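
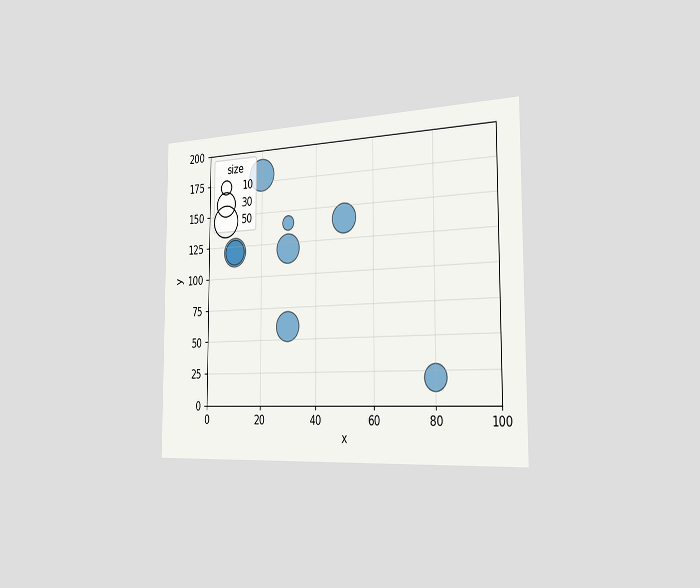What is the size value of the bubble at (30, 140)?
10

The chart is viewed slightly from the right. Matching the bubble at (30, 140) against the size legend gives 10.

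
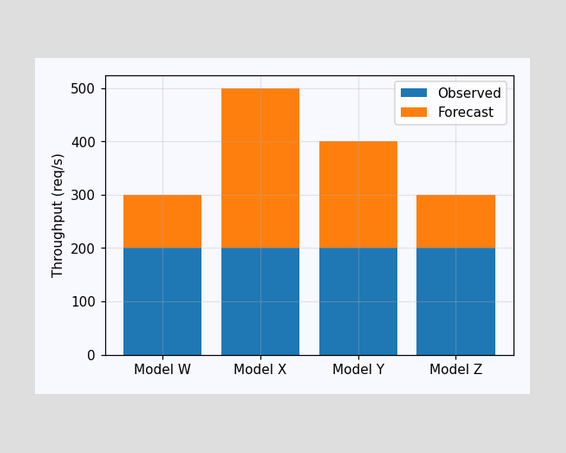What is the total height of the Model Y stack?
400req/s

The Model Y stack's top reaches 400req/s on the y-axis.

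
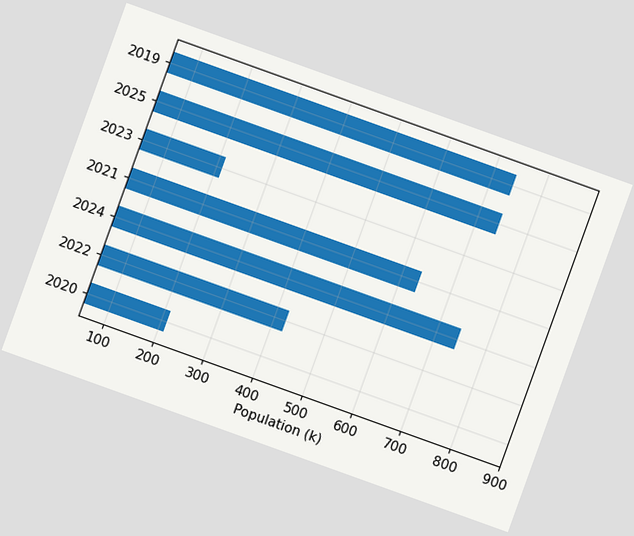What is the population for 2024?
742k

The chart is tilted about 20° clockwise. Reading along the chart's x-axis, the 2024 bar reaches 742k.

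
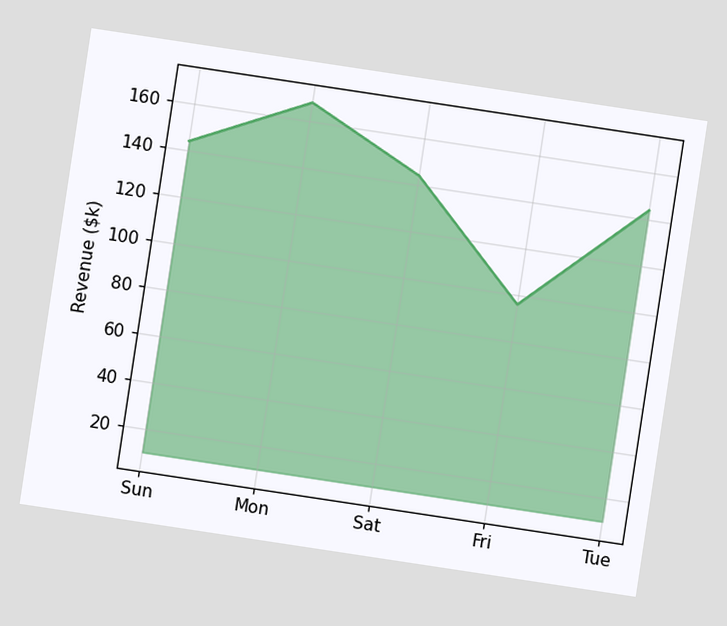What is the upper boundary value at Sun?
The chart is tilted about 9° clockwise. At Sun the upper boundary is at $144k.

$144k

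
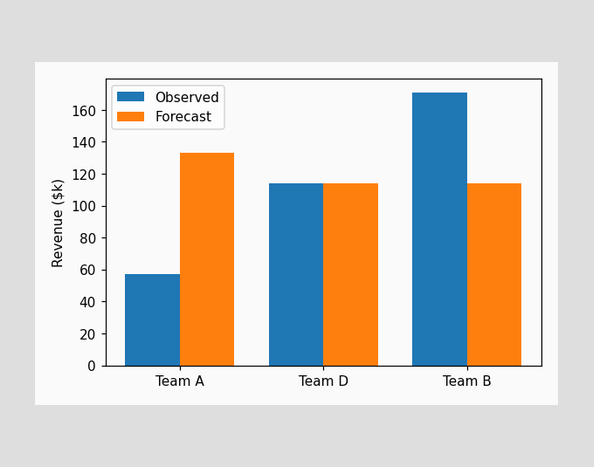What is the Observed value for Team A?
$57k

The Observed bar at Team A reaches $57k on the y-axis.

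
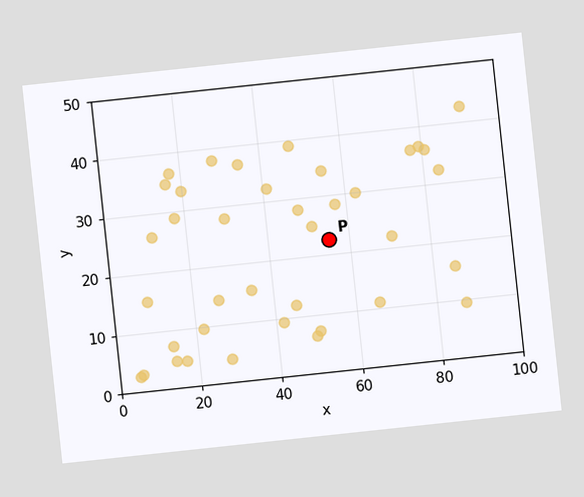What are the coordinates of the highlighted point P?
(55, 22.5)

The chart is tilted about 6° counter-clockwise. Following the gridlines from P to each axis, P sits at (55, 22.5).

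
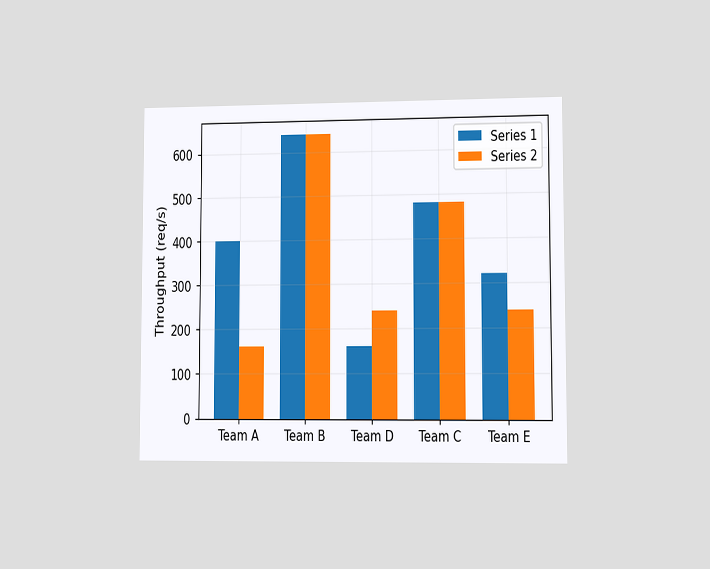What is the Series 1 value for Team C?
480req/s

The chart is viewed at a slight angle. The Series 1 bar at Team C reaches 480req/s on the y-axis.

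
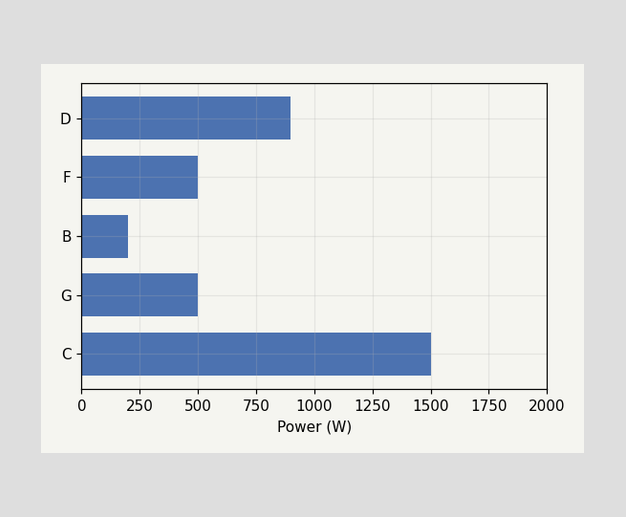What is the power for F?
500W

Reading along the chart's x-axis, the F bar reaches 500W.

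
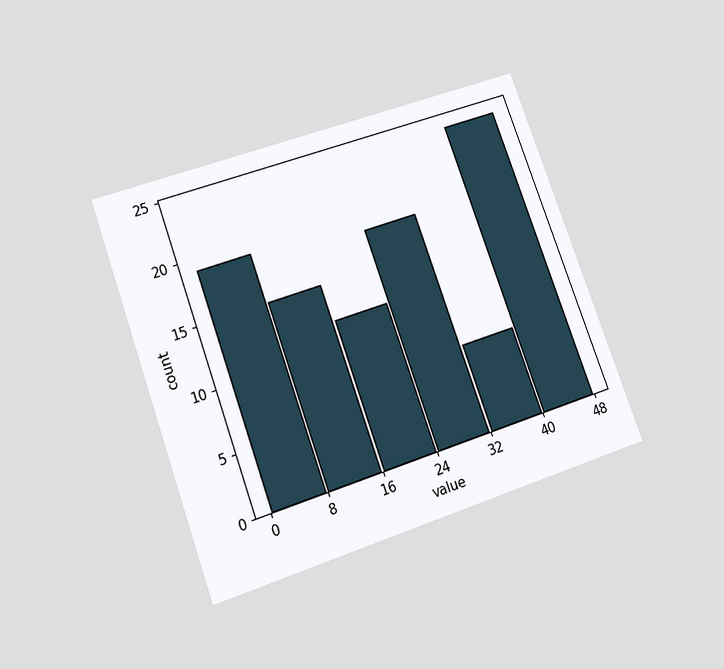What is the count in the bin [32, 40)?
7

The chart is tilted about 20° counter-clockwise and viewed slightly from below. The [32, 40) bin has height 7.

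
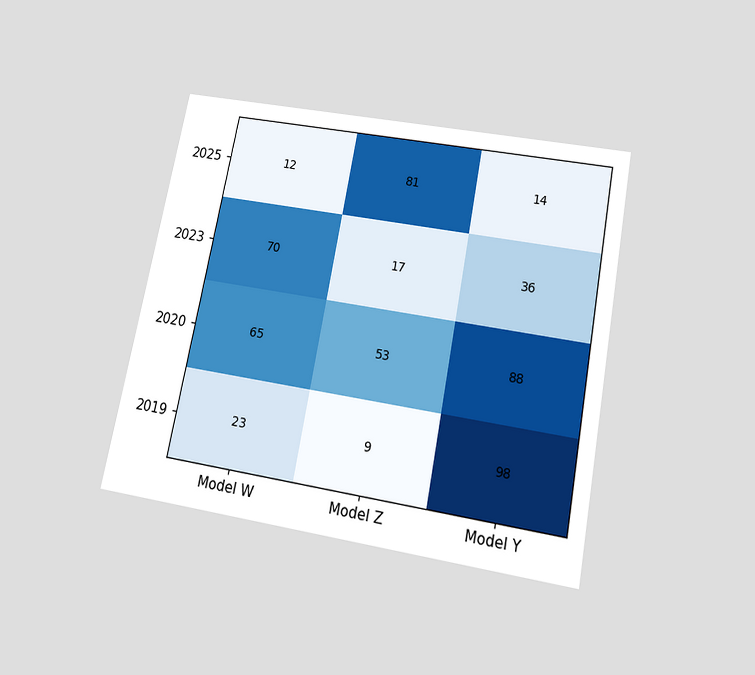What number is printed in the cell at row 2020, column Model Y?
The chart is tilted about 11° clockwise and viewed slightly from below. The (2020, Model Y) cell reads 88.

88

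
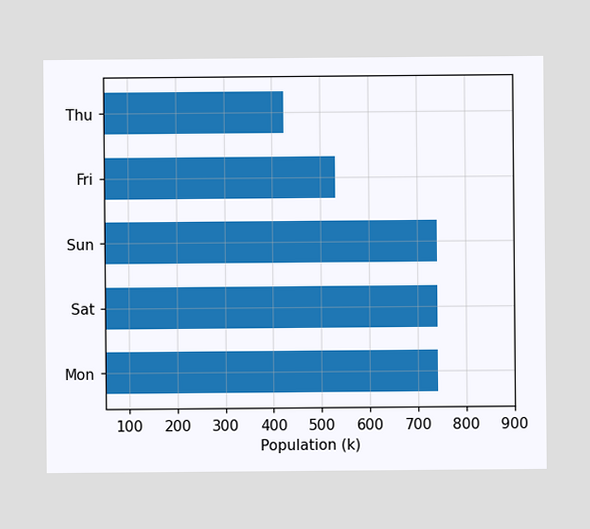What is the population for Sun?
Reading along the chart's x-axis, the Sun bar reaches 742k.

742k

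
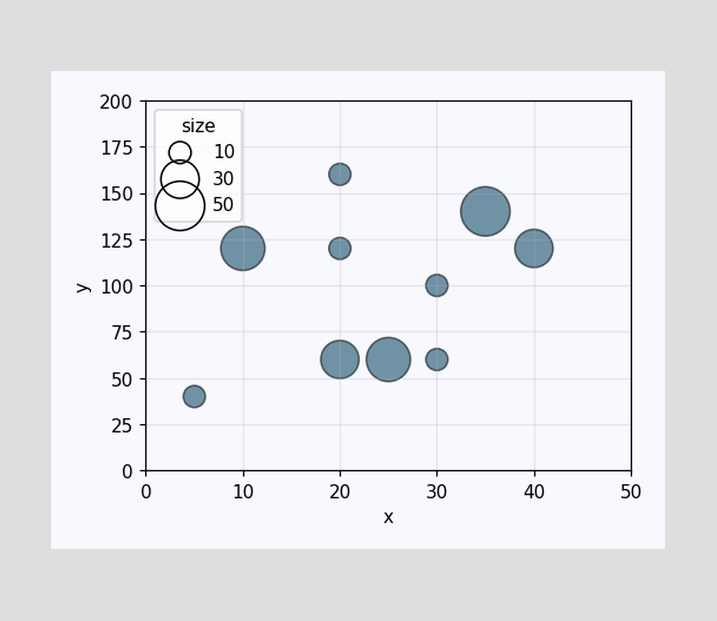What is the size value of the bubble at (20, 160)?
10

Matching the bubble at (20, 160) against the size legend gives 10.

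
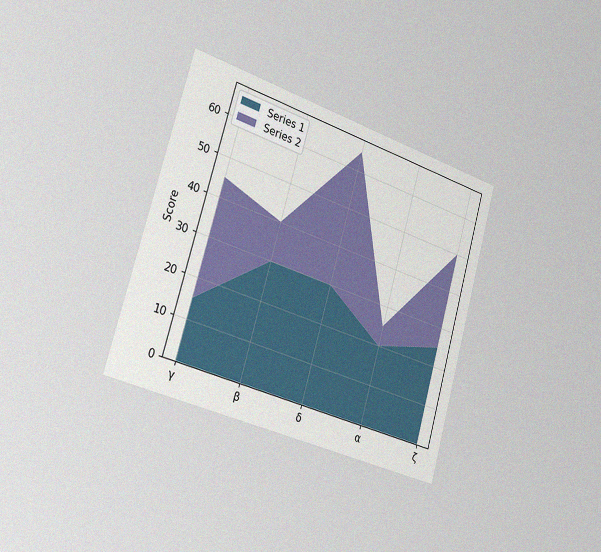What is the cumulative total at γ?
45

The chart is tilted about 16° clockwise and viewed slightly from the left, with some photo noise. The stacked total at γ reaches 45.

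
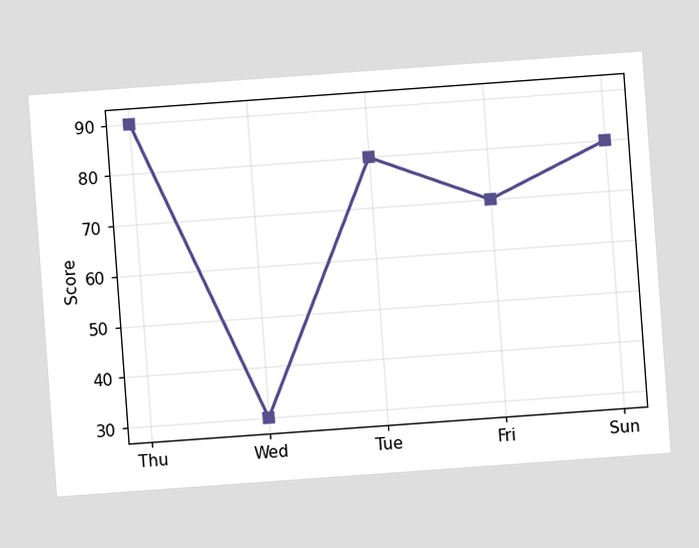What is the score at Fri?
The chart is tilted about 4° counter-clockwise. At Fri, the line is at 70.

70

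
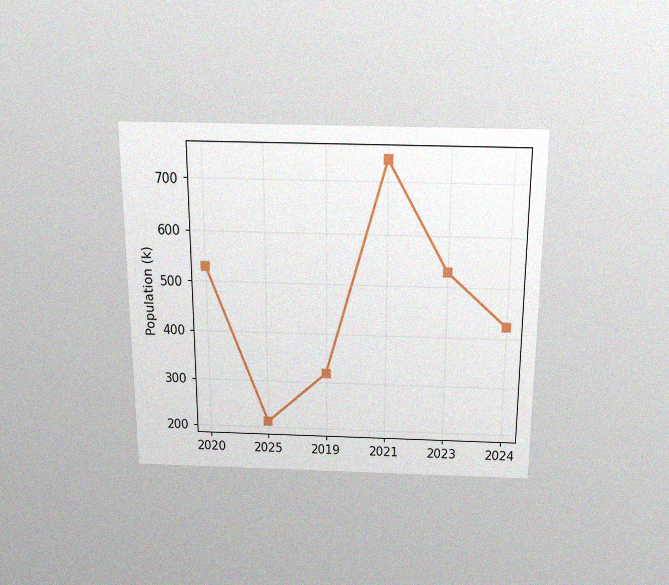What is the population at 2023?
The chart is viewed slightly from above, with some photo noise. At 2023, the line is at 530k.

530k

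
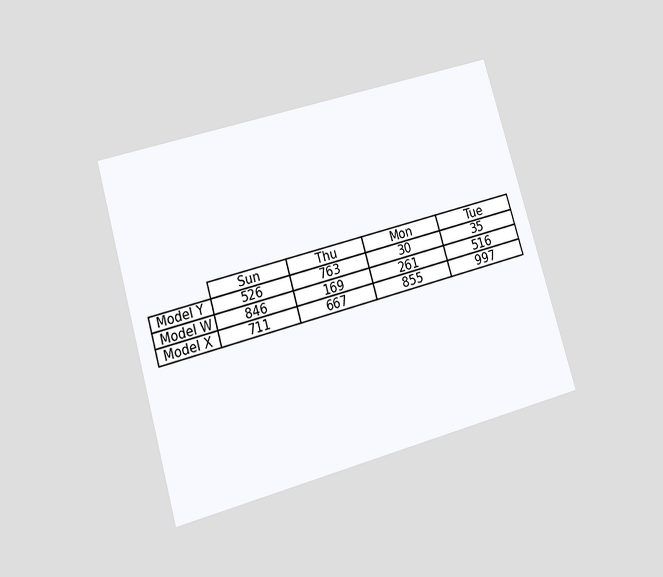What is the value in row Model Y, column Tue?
35

The chart is tilted about 16° counter-clockwise and viewed at a slight angle. The (Model Y, Tue) cell reads 35.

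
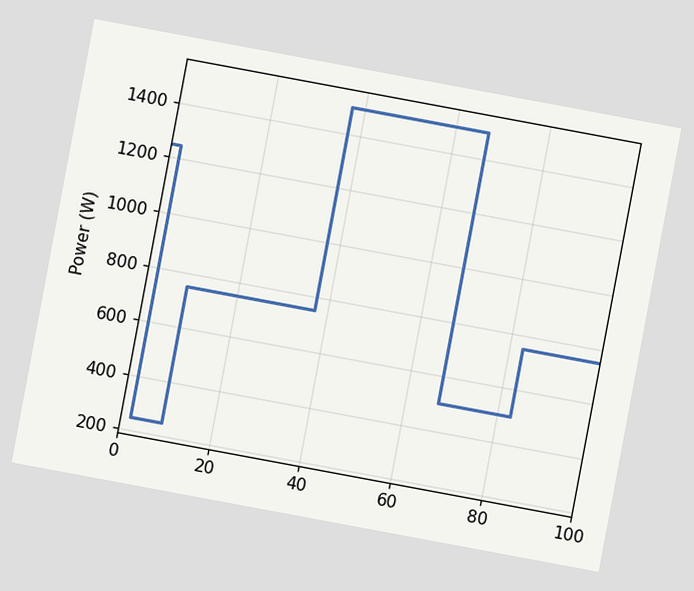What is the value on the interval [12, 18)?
The chart is tilted about 11° clockwise. On [12, 18) the step sits at 750W.

750W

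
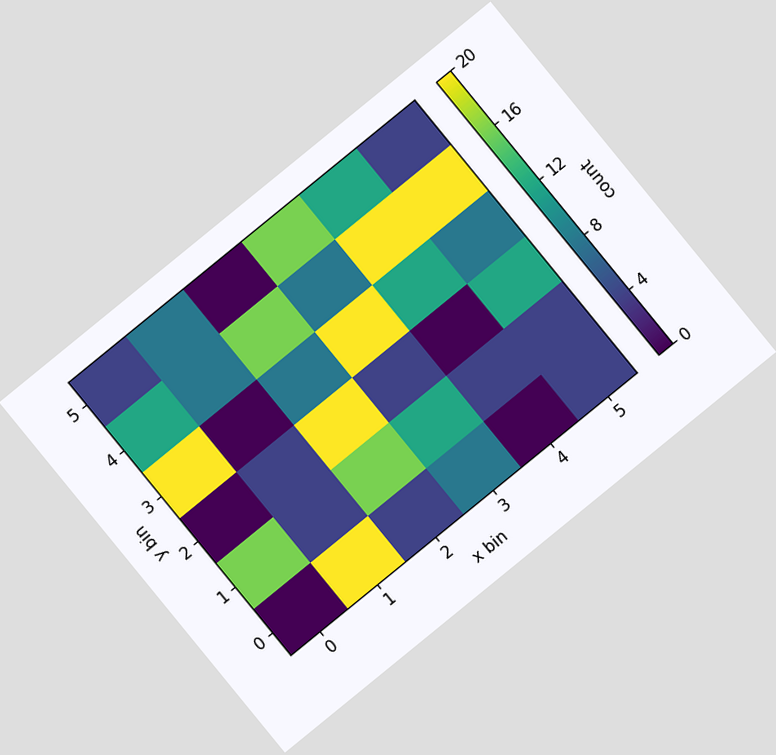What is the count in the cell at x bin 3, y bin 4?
8

The chart is tilted about 39° counter-clockwise. Matching the cell (3, 4) against the colorbar gives 8.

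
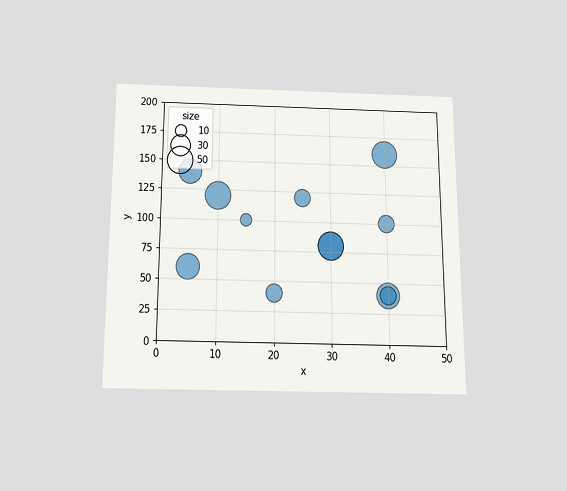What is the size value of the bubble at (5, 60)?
The chart is viewed slightly from below. Matching the bubble at (5, 60) against the size legend gives 40.

40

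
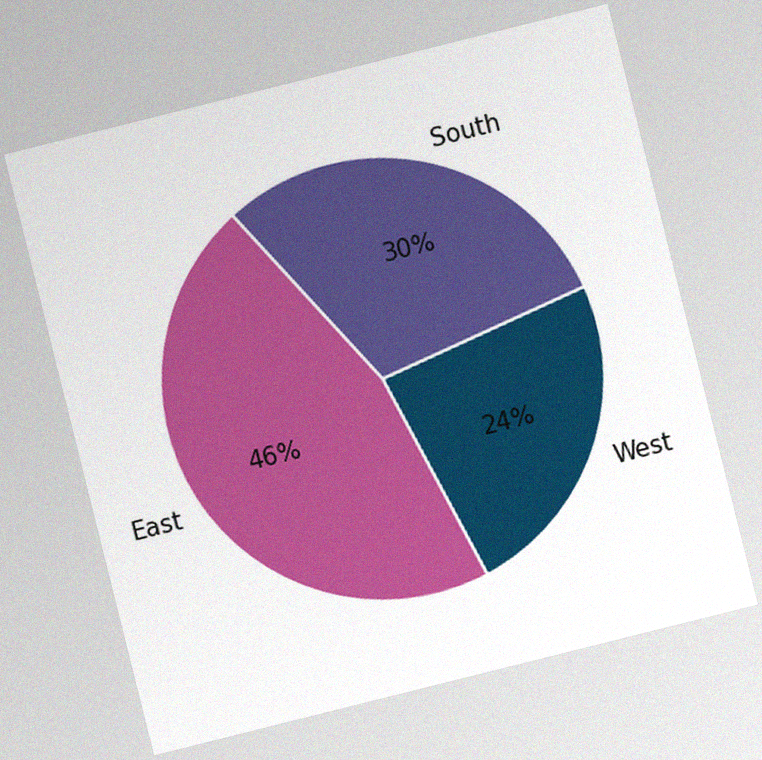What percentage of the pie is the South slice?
The chart is tilted about 14° counter-clockwise, with some photo noise. The South slice takes up 30% of the pie.

30%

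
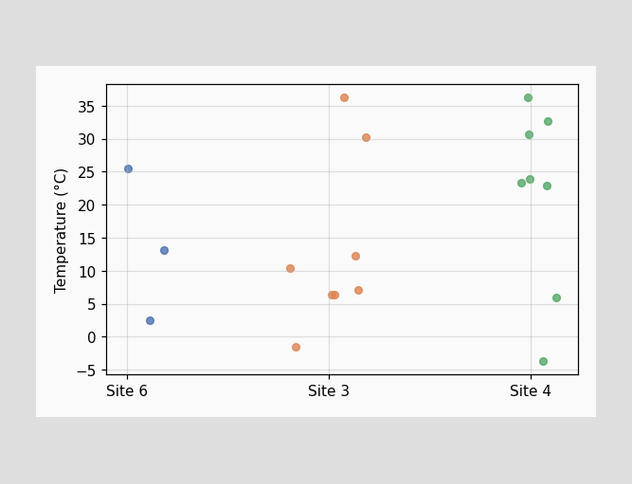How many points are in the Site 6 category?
3

Counting the markers in the Site 6 column gives 3.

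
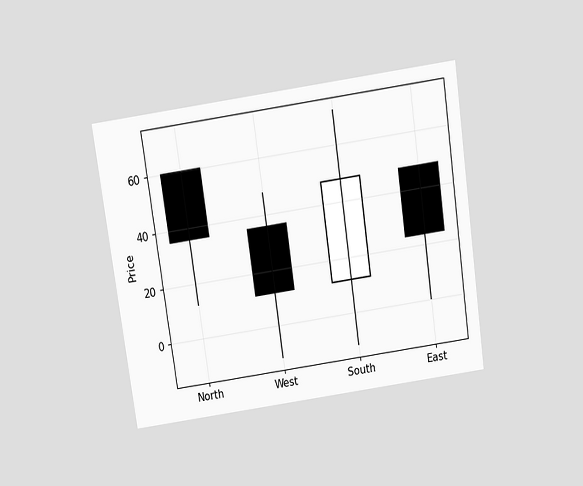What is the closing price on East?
The chart is tilted about 8° counter-clockwise and viewed slightly from above. The East candle closes at 24.

24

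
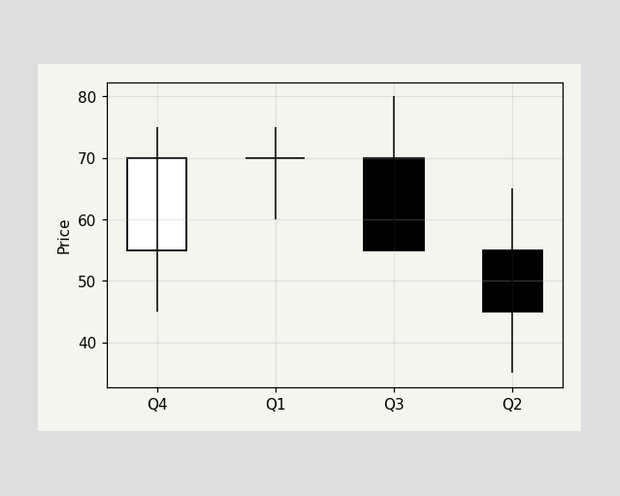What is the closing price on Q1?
70

The Q1 candle closes at 70.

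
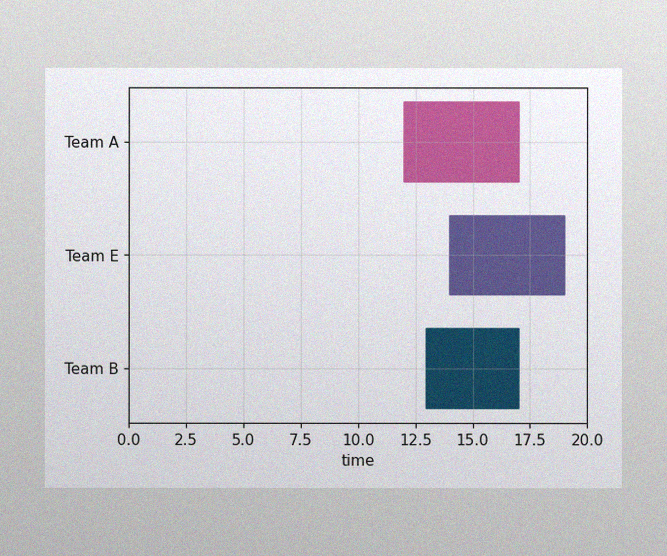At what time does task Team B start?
13

The image has some photo noise and uneven lighting. The Team B bar begins at t=13.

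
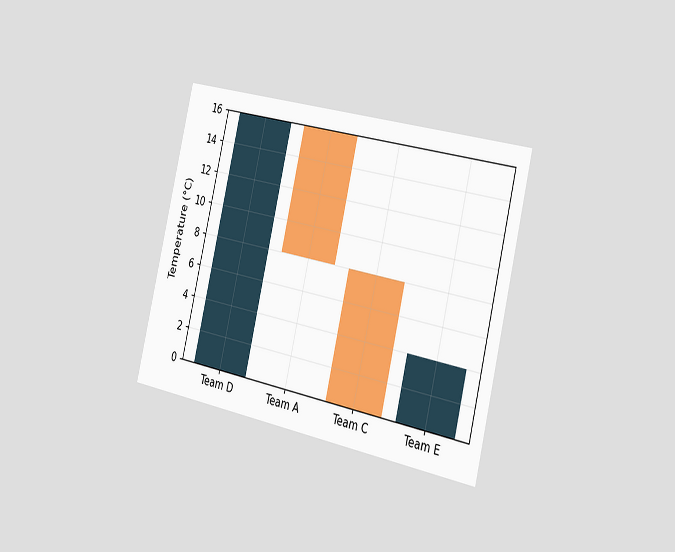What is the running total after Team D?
16°C

The chart is tilted about 13° clockwise and viewed slightly from the right. After Team D the running total reaches 16°C.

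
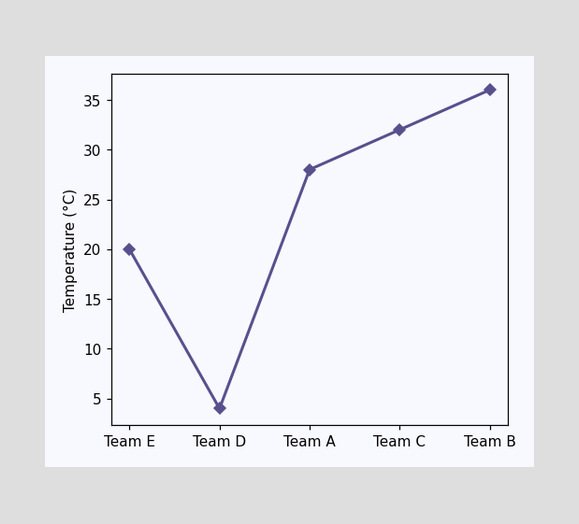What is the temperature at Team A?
28°C

At Team A, the line is at 28°C.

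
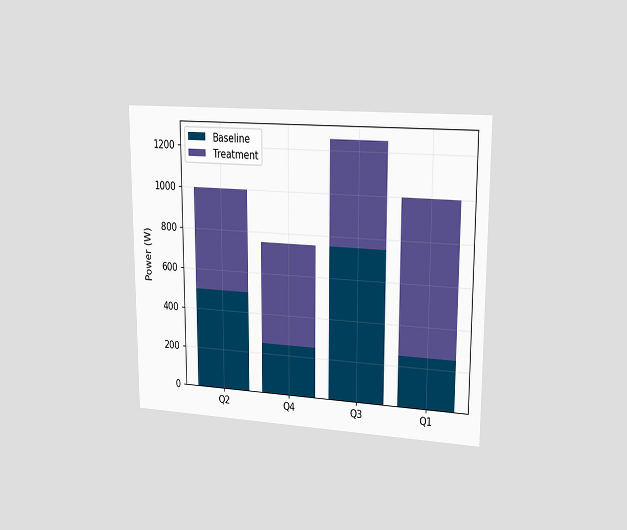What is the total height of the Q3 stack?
1250W

The chart is viewed slightly from the right. The Q3 stack's top reaches 1250W on the y-axis.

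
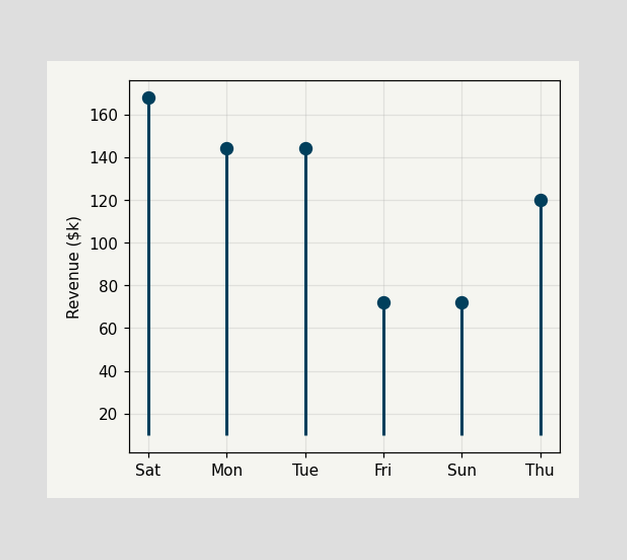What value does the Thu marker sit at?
$120k

The Thu marker sits at $120k.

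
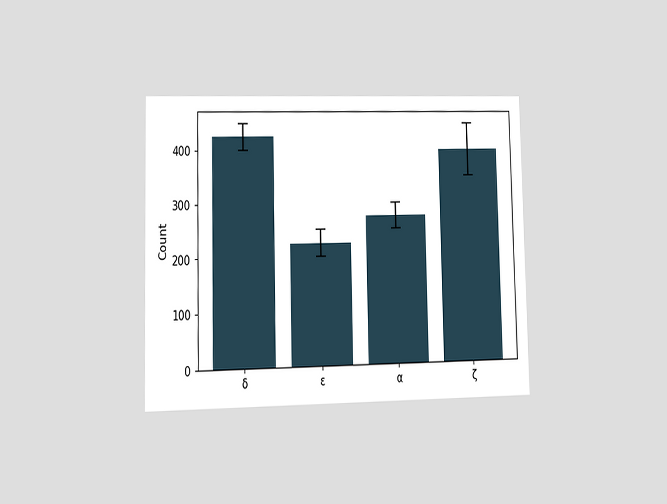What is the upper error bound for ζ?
450

The chart is viewed at a slight angle. The ζ bar's upper whisker reaches 450.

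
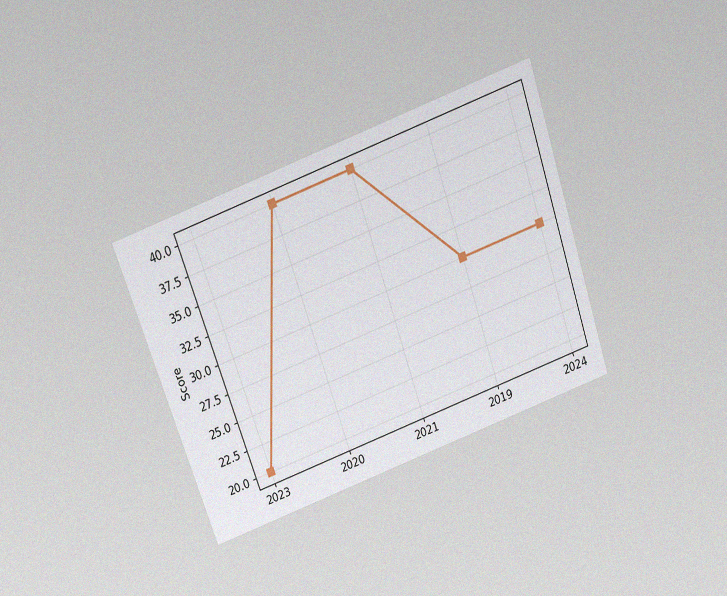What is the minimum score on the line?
20

The chart is tilted about 20° counter-clockwise and viewed slightly from above, with some photo noise. The lowest point is at 2023, and reading across to the y-axis gives 20.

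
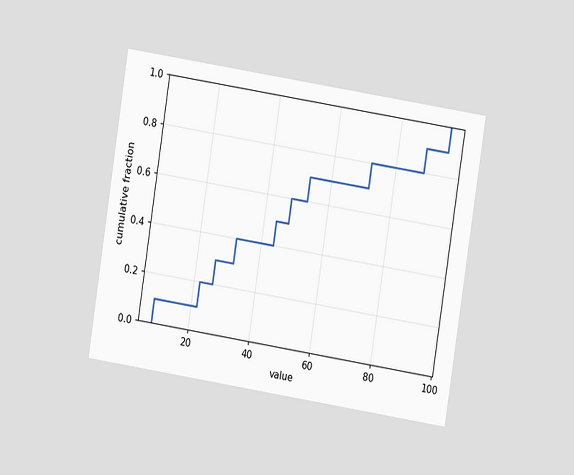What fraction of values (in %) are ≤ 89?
The chart is tilted about 9° clockwise and viewed at a slight angle. At x=89 the ECDF step is at 90%.

90%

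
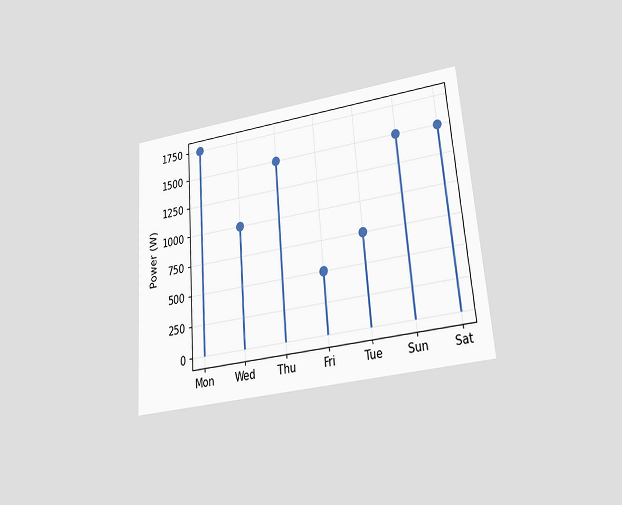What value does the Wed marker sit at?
1000W

The chart is tilted about 4° counter-clockwise and viewed slightly from below. The Wed marker sits at 1000W.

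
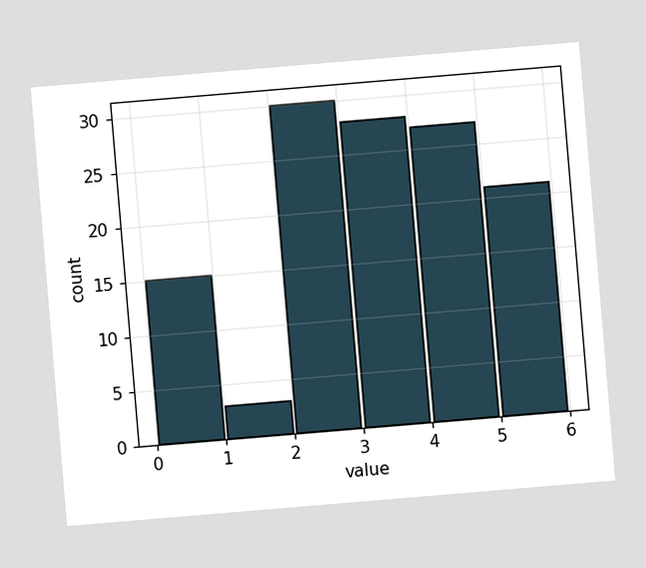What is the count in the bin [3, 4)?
28

The chart is tilted about 5° counter-clockwise. The [3, 4) bin has height 28.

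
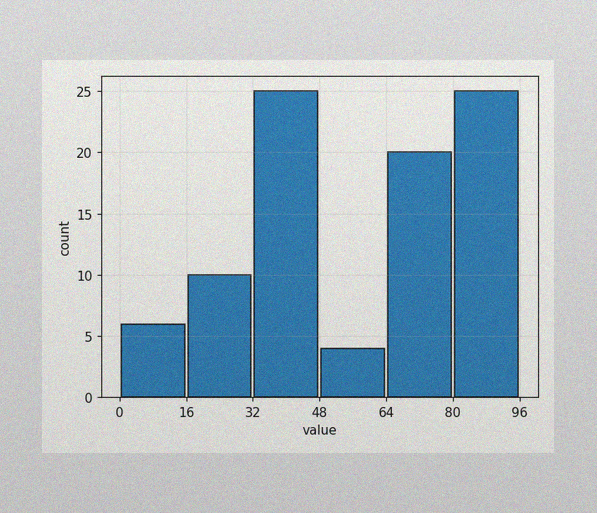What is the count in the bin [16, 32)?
10

The image has some photo noise and uneven lighting. The [16, 32) bin has height 10.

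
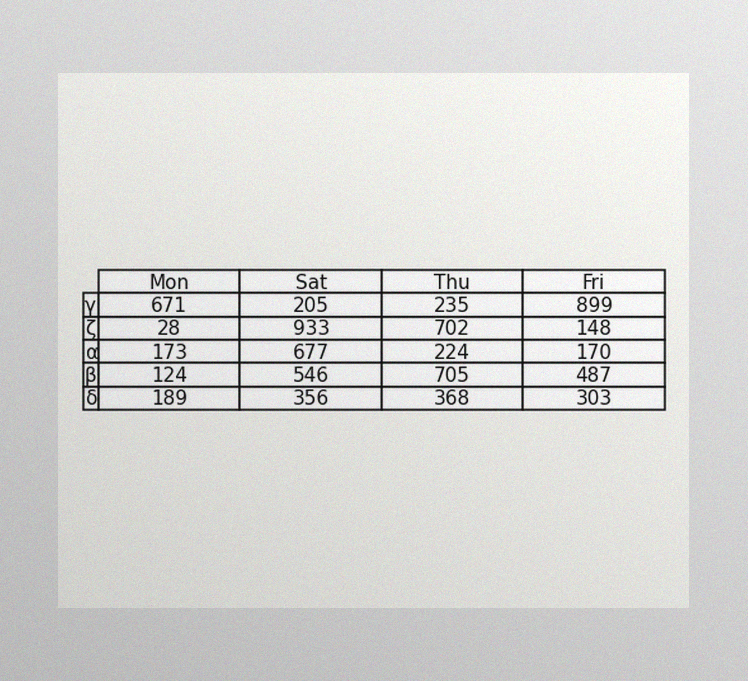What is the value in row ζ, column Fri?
The image has some photo noise and uneven lighting. The (ζ, Fri) cell reads 148.

148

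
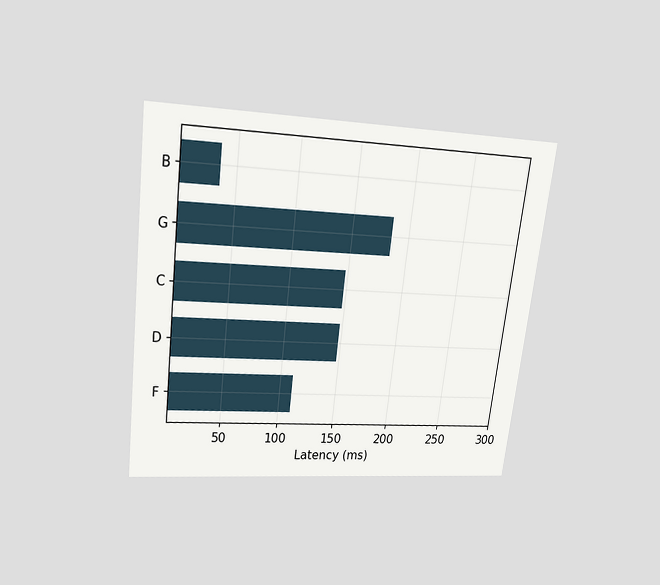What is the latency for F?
The chart is tilted about 7° clockwise and viewed slightly from above. Reading along the chart's x-axis, the F bar reaches 111ms.

111ms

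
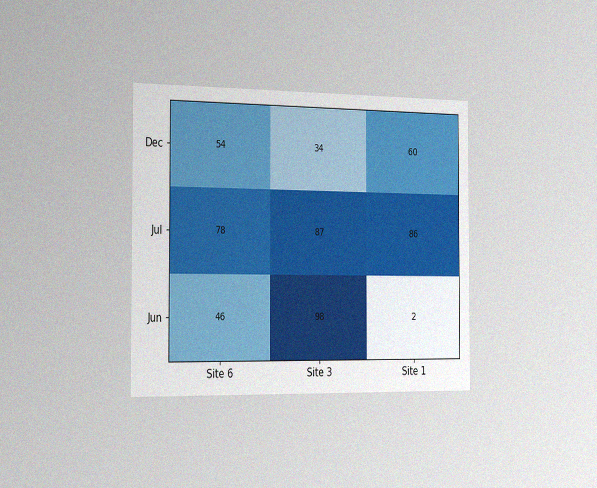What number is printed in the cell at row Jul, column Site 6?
78

The chart is viewed slightly from the left, with some photo noise. The (Jul, Site 6) cell reads 78.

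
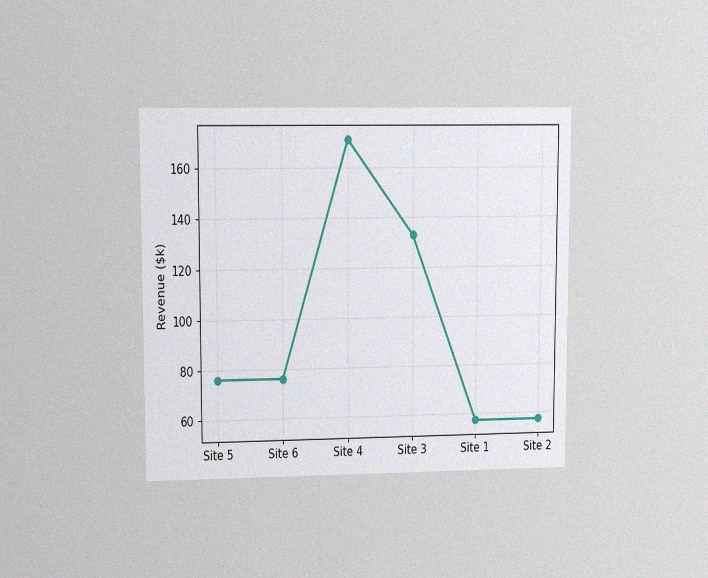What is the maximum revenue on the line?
$171k

The chart is viewed at a slight angle, with some photo noise. The highest point is at Site 4, and reading across to the y-axis gives $171k.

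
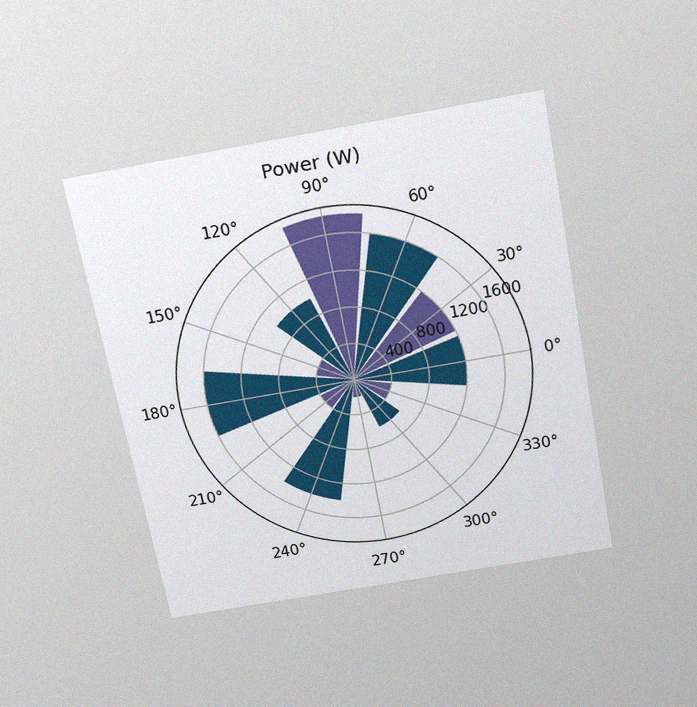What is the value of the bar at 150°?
The chart is tilted about 11° counter-clockwise and viewed slightly from above, with some photo noise. The bar at 150° reaches 400W on the radial axis.

400W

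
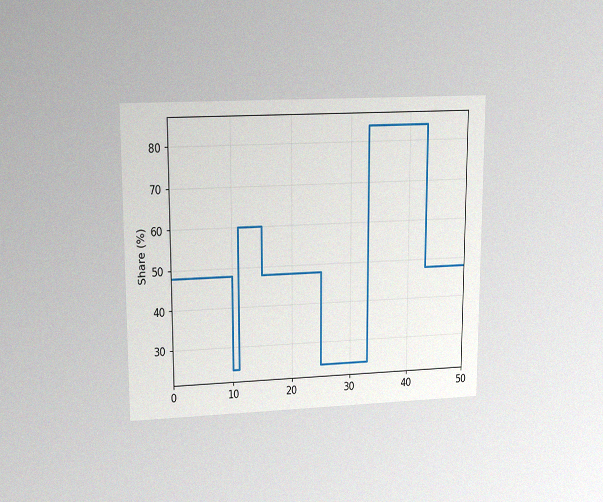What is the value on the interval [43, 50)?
48%

The chart is viewed at a slight angle, with some photo noise. On [43, 50) the step sits at 48%.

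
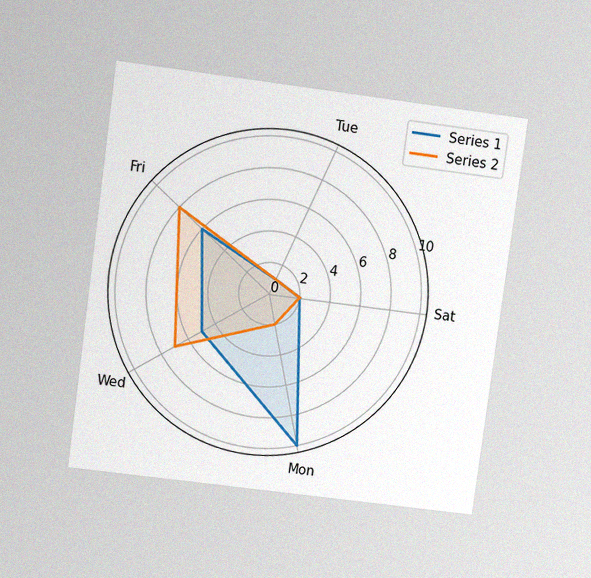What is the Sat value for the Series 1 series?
The chart is tilted about 8° clockwise and viewed at a slight angle, with some photo noise. On the Sat axis, Series 1 reaches 2.

2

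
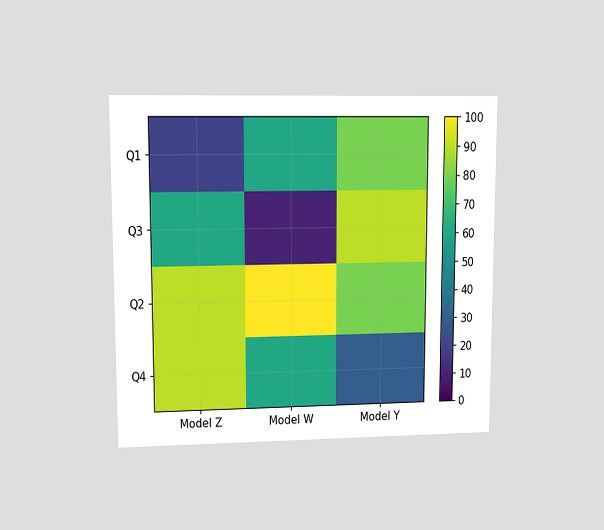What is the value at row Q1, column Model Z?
The chart is viewed at a slight angle. Matching cell (Q1, Model Z) against the colorbar gives 20.

20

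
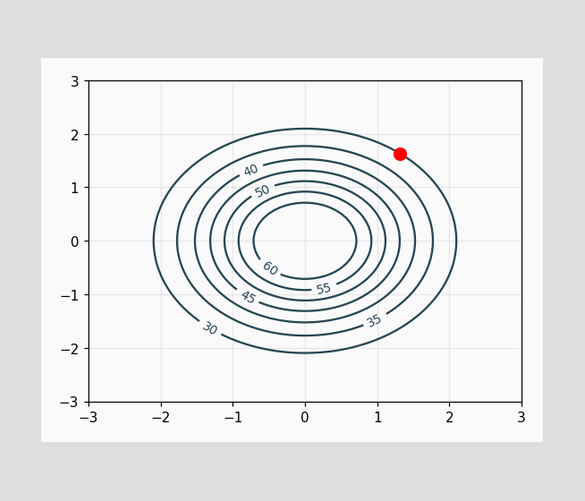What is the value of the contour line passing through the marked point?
30

The marked point sits on the contour labelled 30.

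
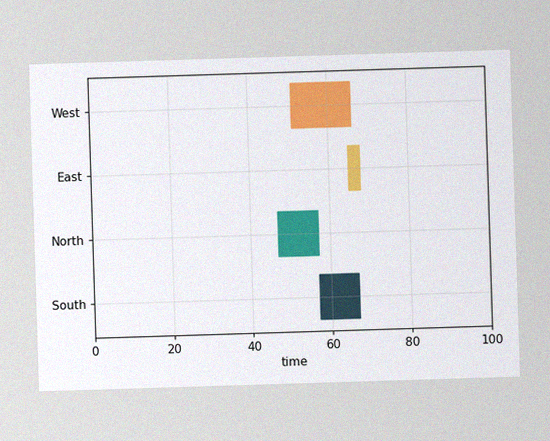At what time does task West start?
The image has some photo noise and uneven lighting. The West bar begins at t=51.

51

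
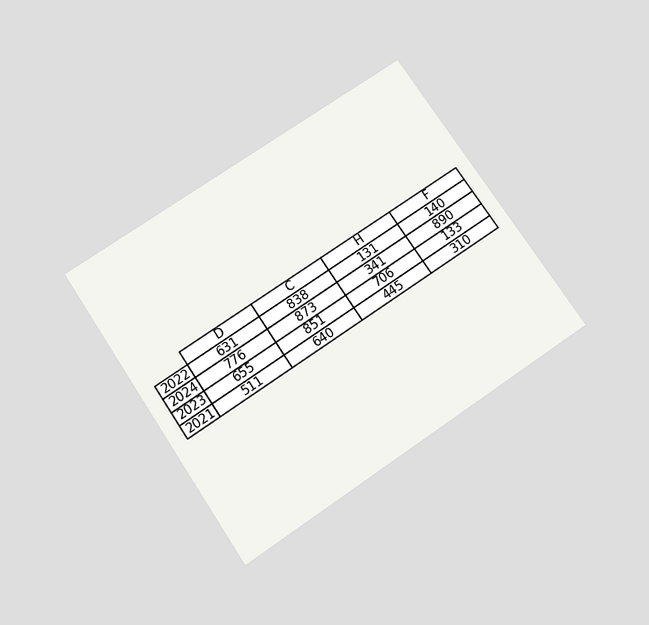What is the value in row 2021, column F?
The chart is tilted about 34° counter-clockwise and viewed slightly from below. The (2021, F) cell reads 310.

310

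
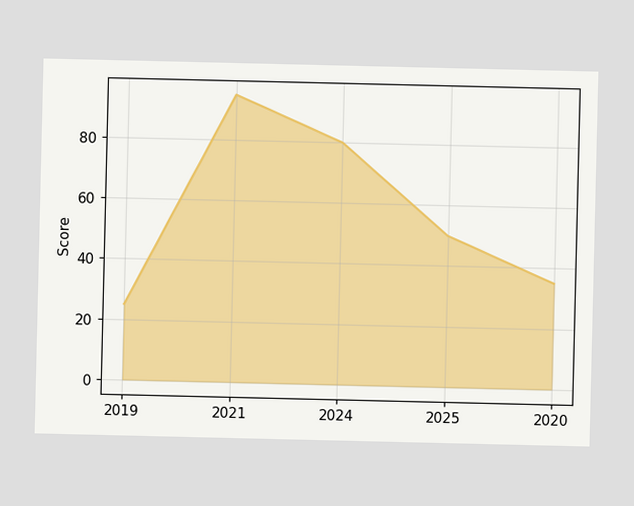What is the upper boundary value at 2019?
25

At 2019 the upper boundary is at 25.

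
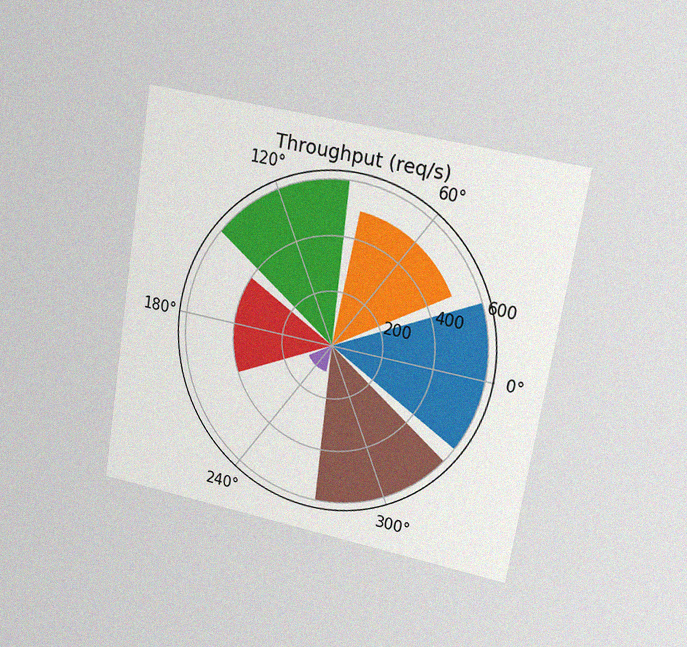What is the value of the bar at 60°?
The chart is tilted about 10° clockwise and viewed at a slight angle, with some photo noise. The bar at 60° reaches 500req/s on the radial axis.

500req/s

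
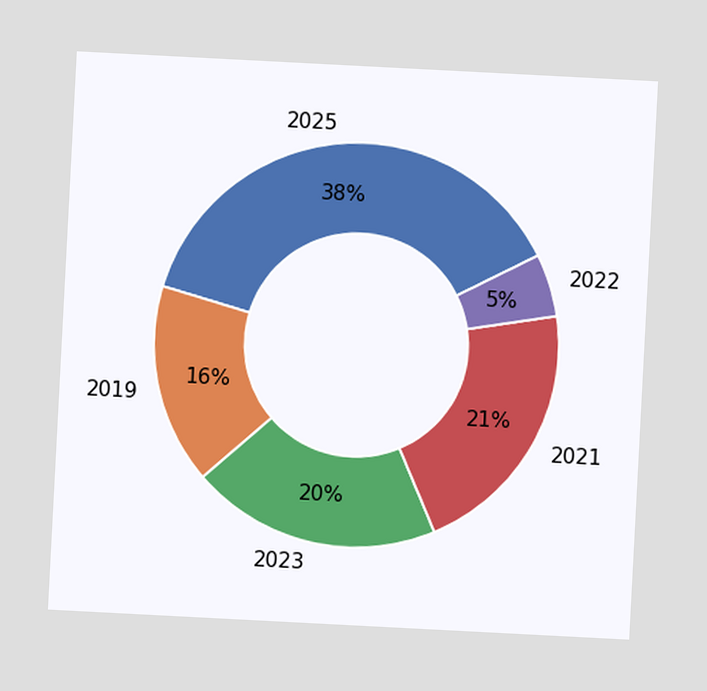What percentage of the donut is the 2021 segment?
21%

The chart is tilted about 3° clockwise. The 2021 segment takes up 21% of the ring.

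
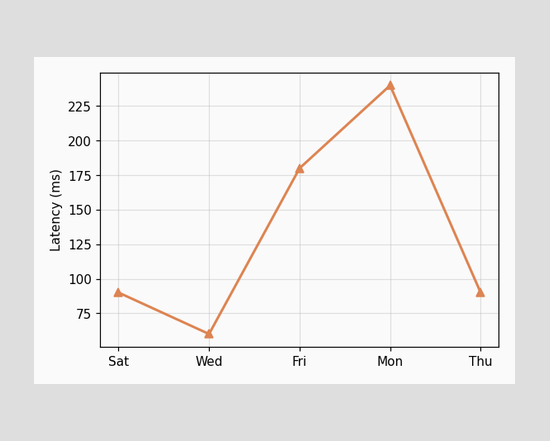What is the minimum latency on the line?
The lowest point is at Wed, and reading across to the y-axis gives 60ms.

60ms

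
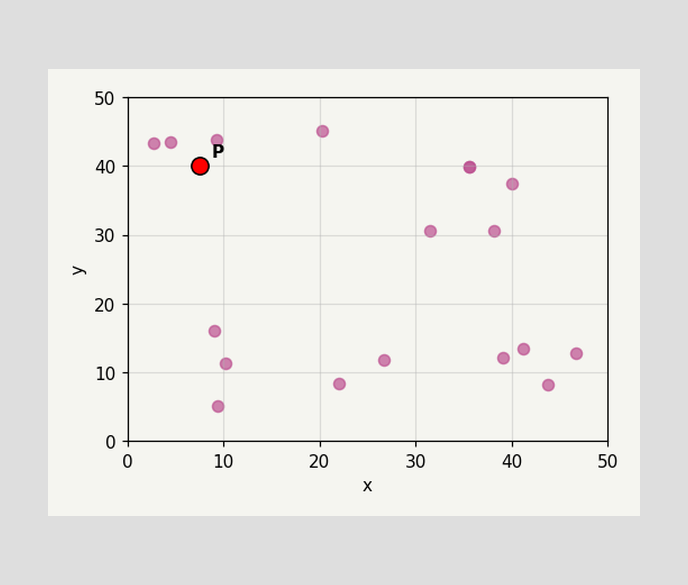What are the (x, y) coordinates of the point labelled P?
Following the gridlines from P to each axis, P sits at (7.5, 40).

(7.5, 40)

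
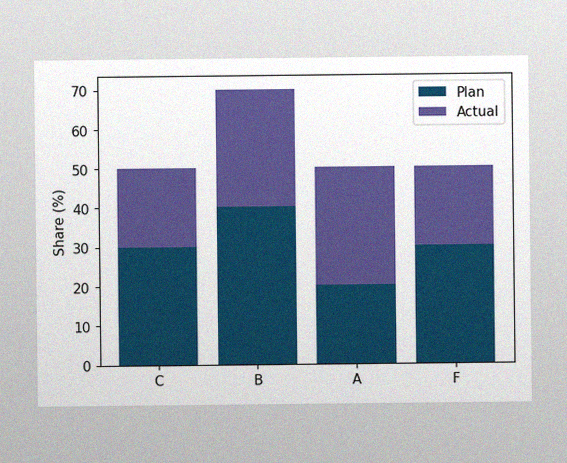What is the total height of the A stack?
50%

The image has some photo noise and uneven lighting. The A stack's top reaches 50% on the y-axis.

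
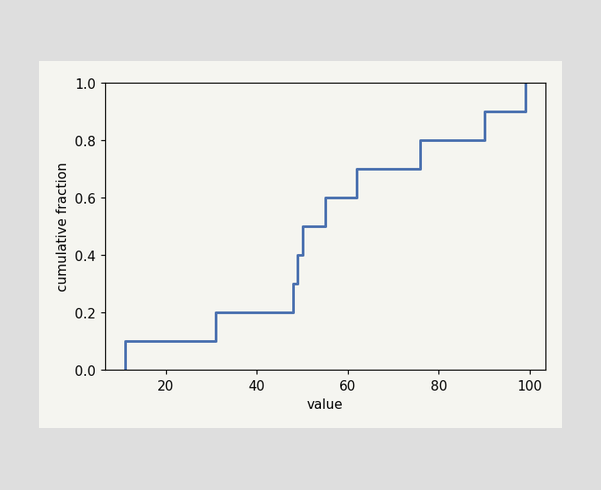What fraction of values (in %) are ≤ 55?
60%

At x=55 the ECDF step is at 60%.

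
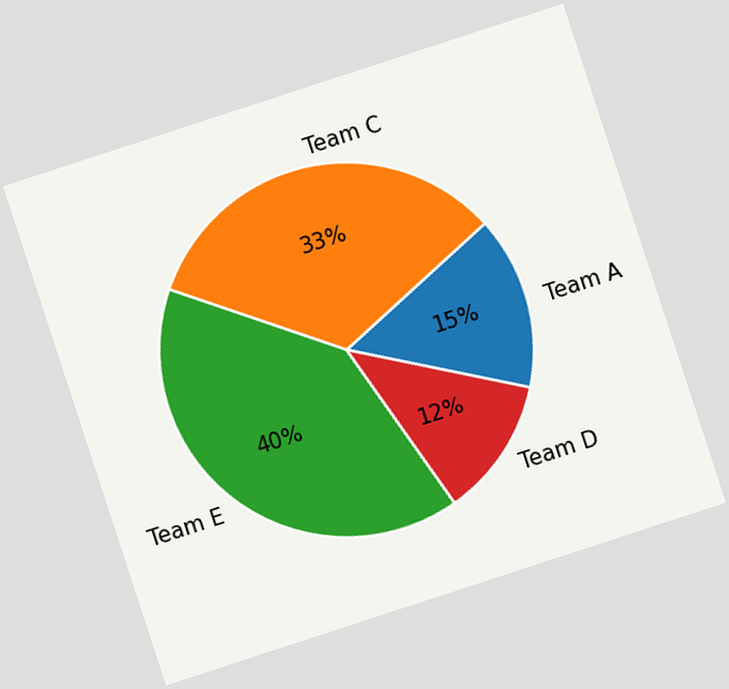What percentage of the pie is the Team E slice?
40%

The chart is tilted about 18° counter-clockwise. The Team E slice takes up 40% of the pie.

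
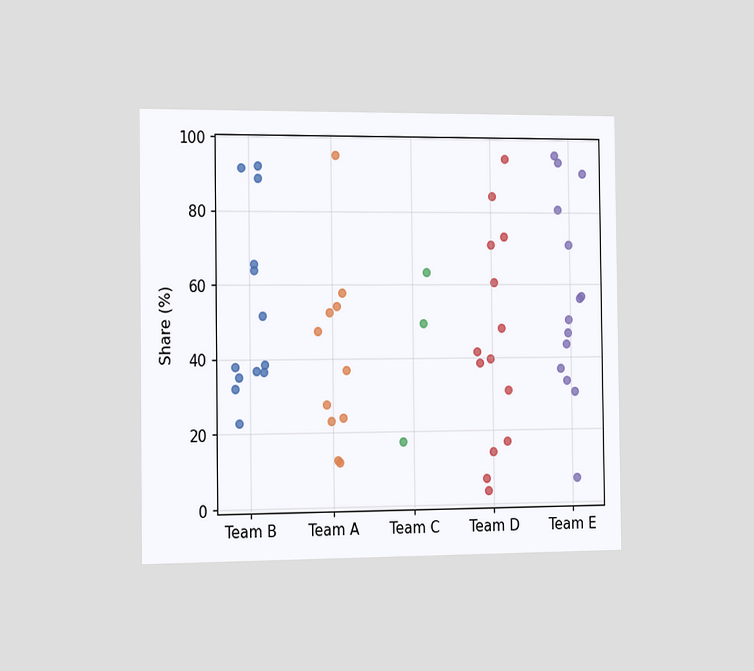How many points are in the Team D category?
14

The chart is viewed slightly from the left. Counting the markers in the Team D column gives 14.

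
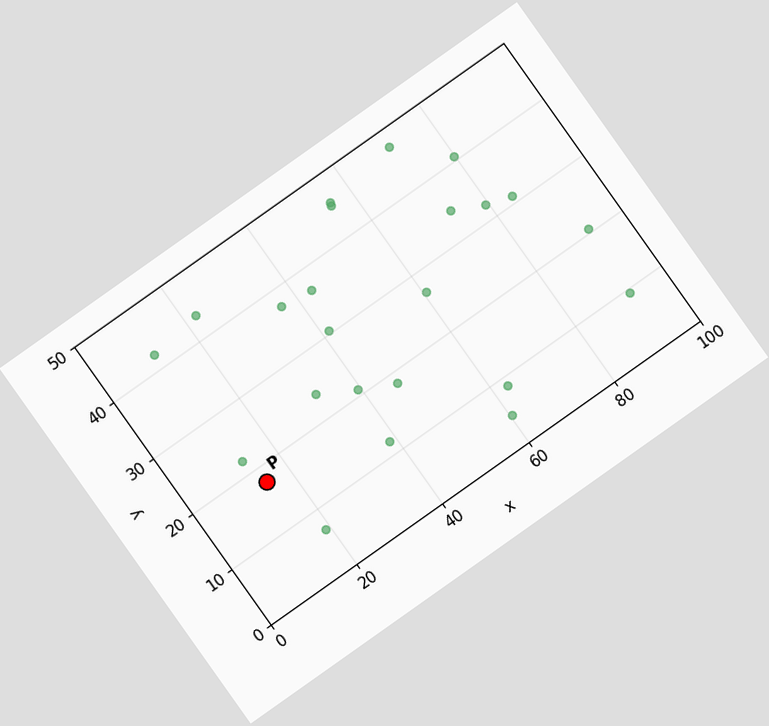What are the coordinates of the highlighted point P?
(15, 17.5)

The chart is tilted about 35° counter-clockwise. Following the gridlines from P to each axis, P sits at (15, 17.5).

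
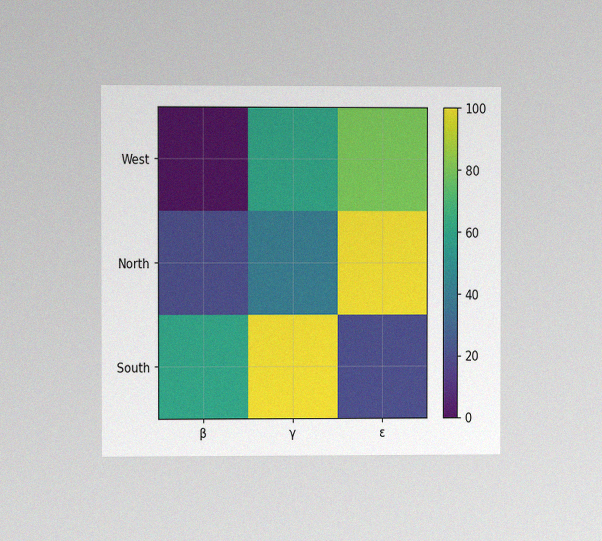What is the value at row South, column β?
The chart is viewed at a slight angle, with some photo noise. Matching cell (South, β) against the colorbar gives 60.

60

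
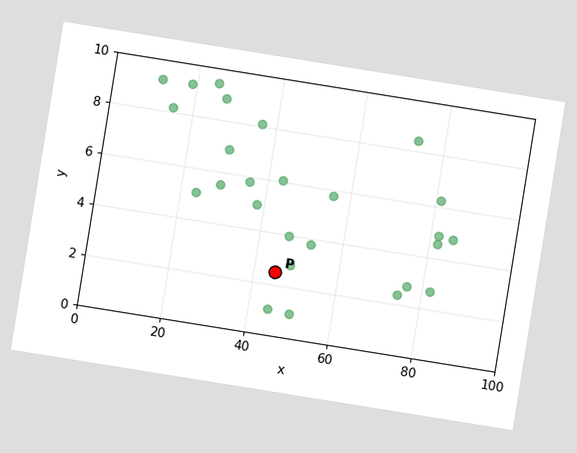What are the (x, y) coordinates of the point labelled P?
The chart is tilted about 9° clockwise. Following the gridlines from P to each axis, P sits at (45, 2.5).

(45, 2.5)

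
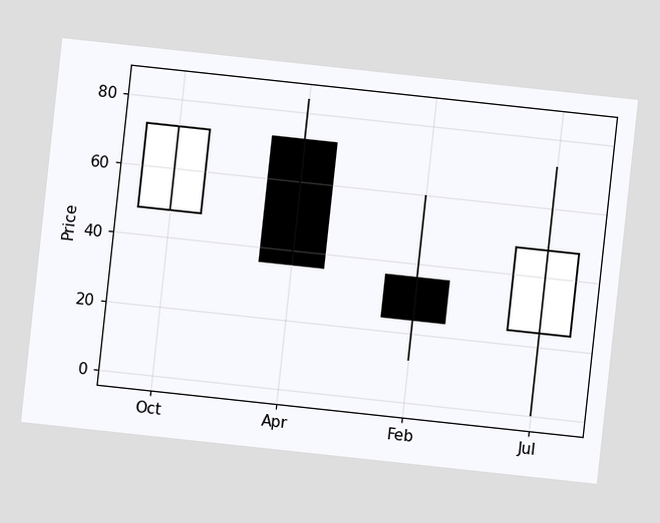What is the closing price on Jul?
The chart is tilted about 6° clockwise. The Jul candle closes at 48.

48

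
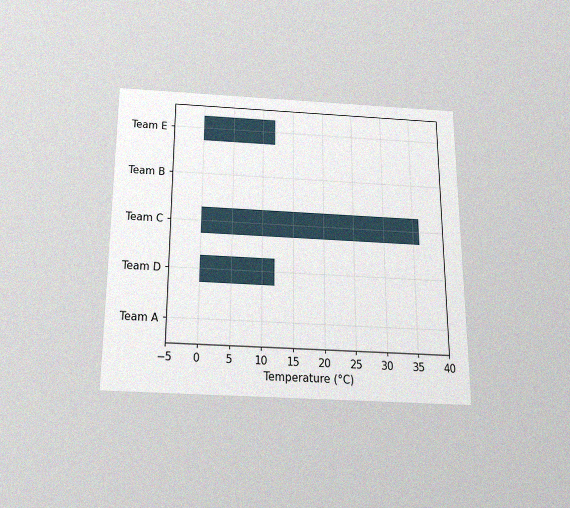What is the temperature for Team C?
36°C

The chart is viewed slightly from below, with some photo noise. Reading along the chart's x-axis, the Team C bar reaches 36°C.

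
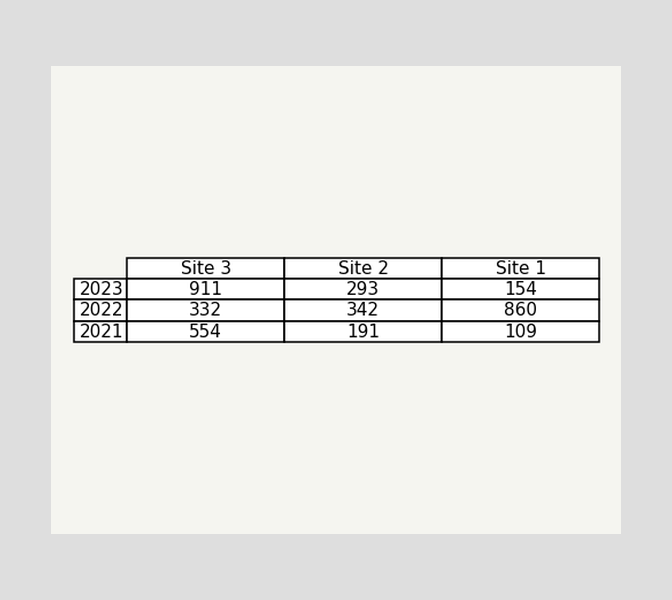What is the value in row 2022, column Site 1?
860

The (2022, Site 1) cell reads 860.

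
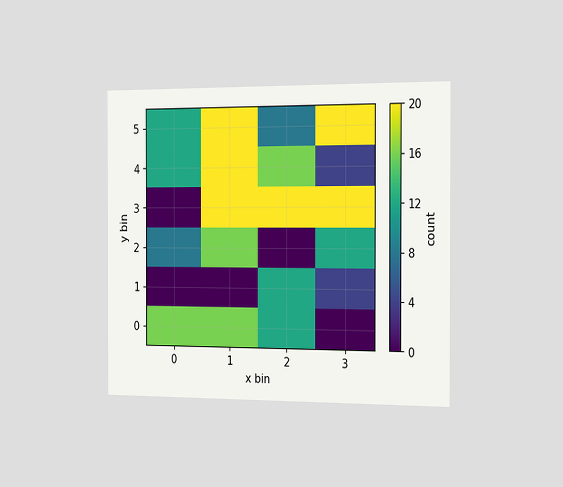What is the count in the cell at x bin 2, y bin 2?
The chart is viewed slightly from the right. Matching the cell (2, 2) against the colorbar gives 0.

0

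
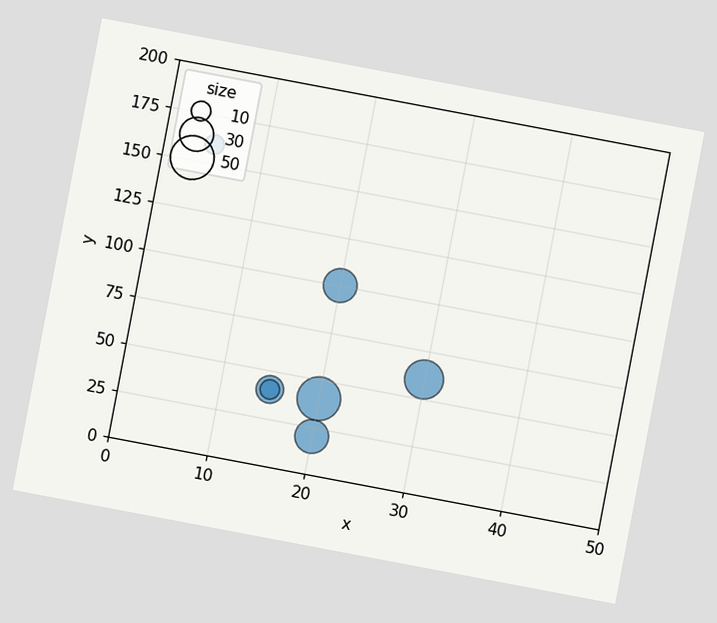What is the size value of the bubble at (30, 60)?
The chart is tilted about 11° clockwise. Matching the bubble at (30, 60) against the size legend gives 40.

40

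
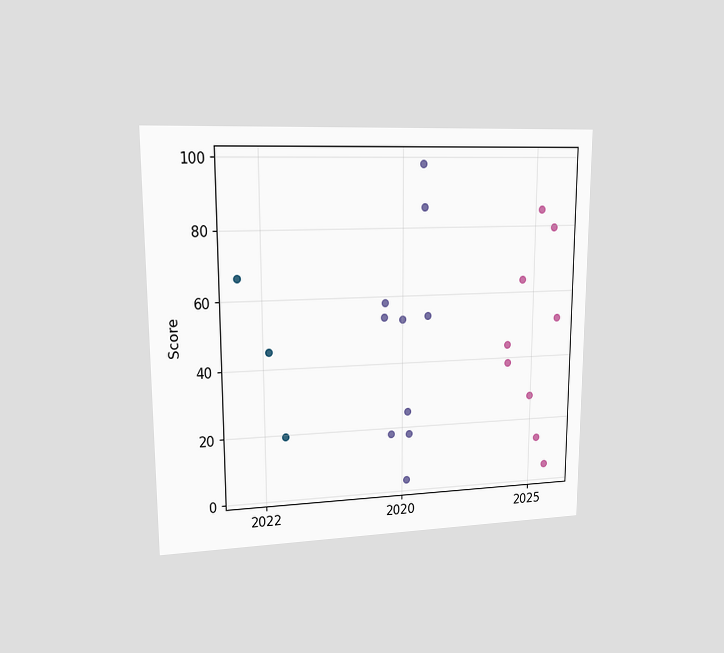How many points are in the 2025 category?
The chart is viewed at a slight angle. Counting the markers in the 2025 column gives 9.

9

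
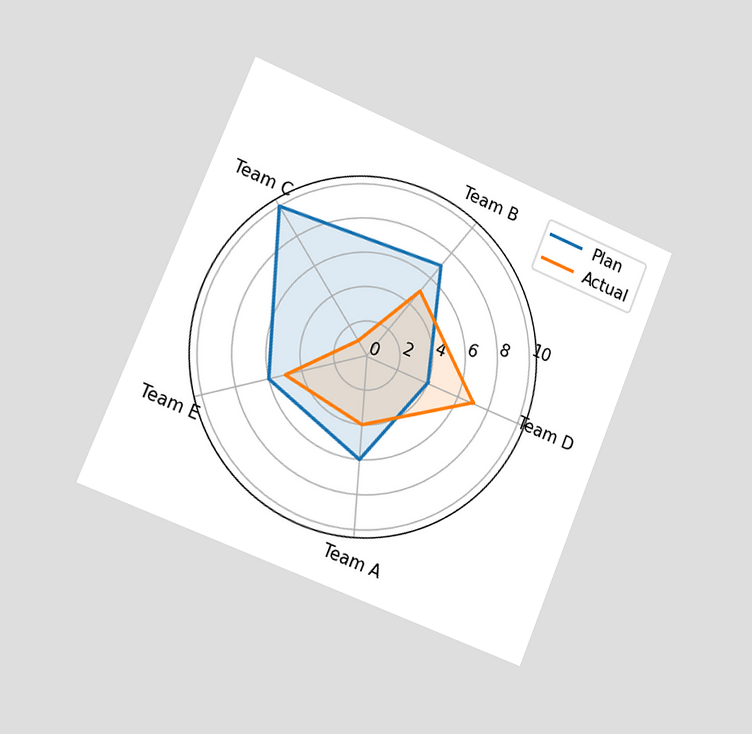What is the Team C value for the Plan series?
The chart is tilted about 22° clockwise and viewed slightly from the left. On the Team C axis, Plan reaches 10.

10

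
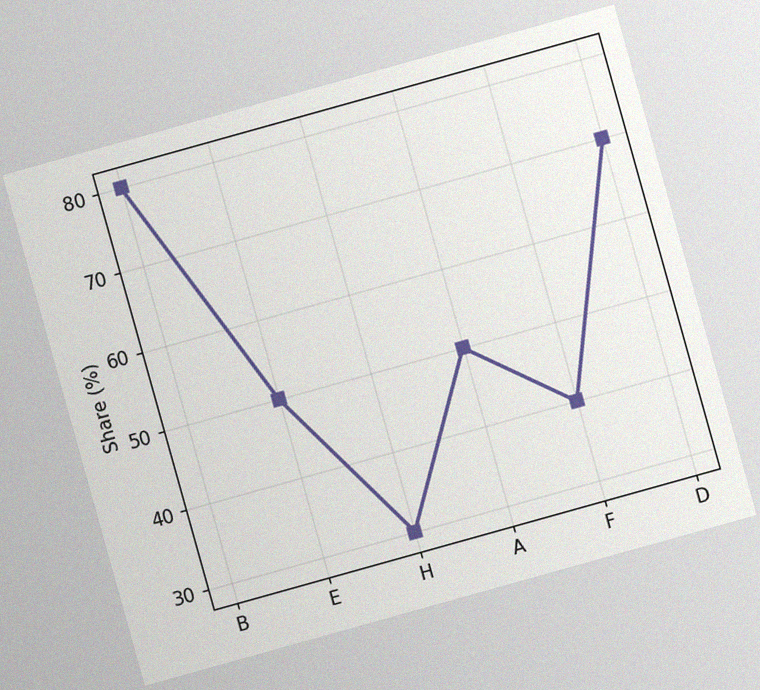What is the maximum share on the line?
80%

The chart is tilted about 16° counter-clockwise, with some photo noise. The highest point is at B, and reading across to the y-axis gives 80%.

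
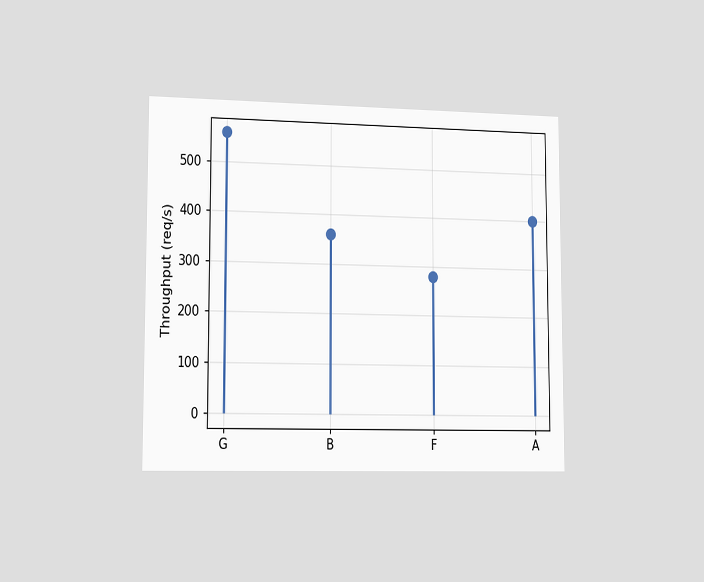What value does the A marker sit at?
The chart is viewed slightly from the left. The A marker sits at 400req/s.

400req/s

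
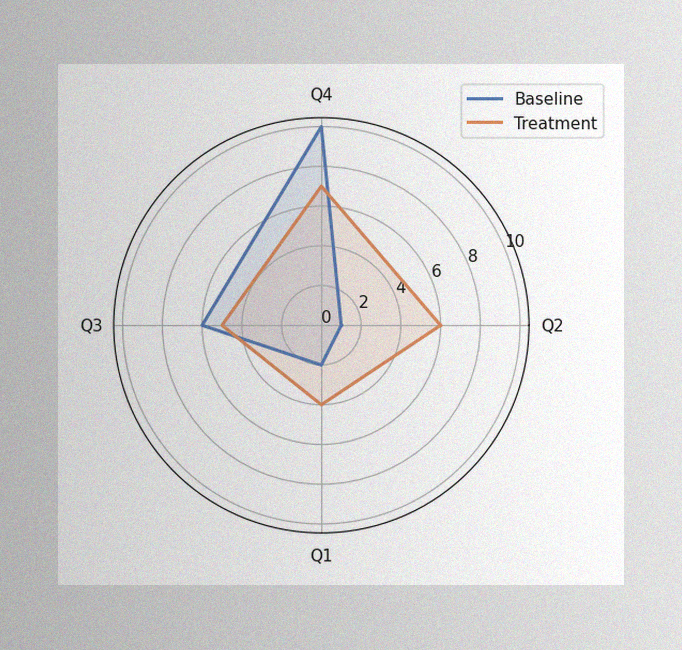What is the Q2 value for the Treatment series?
6

The image has some photo noise and uneven lighting. On the Q2 axis, Treatment reaches 6.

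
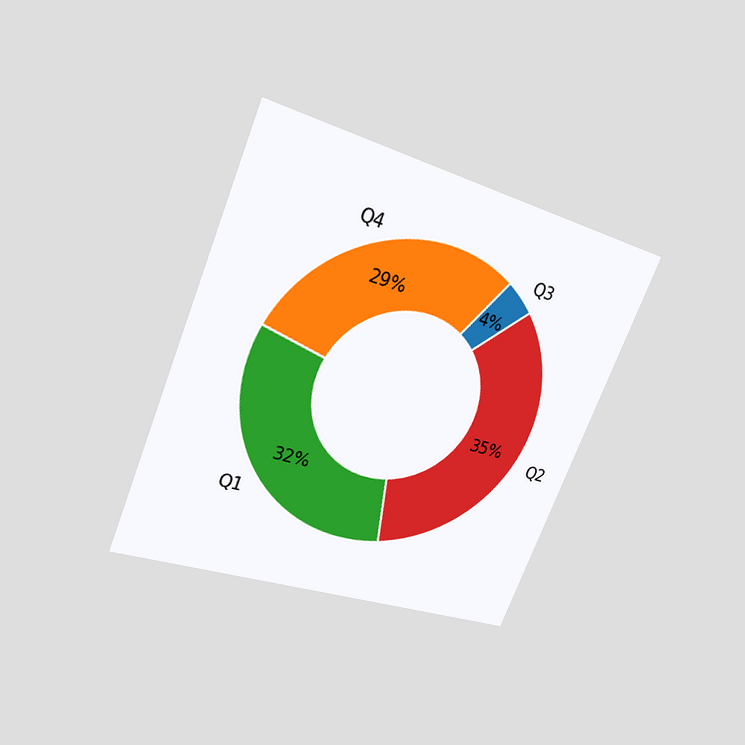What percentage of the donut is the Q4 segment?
29%

The chart is tilted about 22° clockwise and viewed at a slight angle. The Q4 segment takes up 29% of the ring.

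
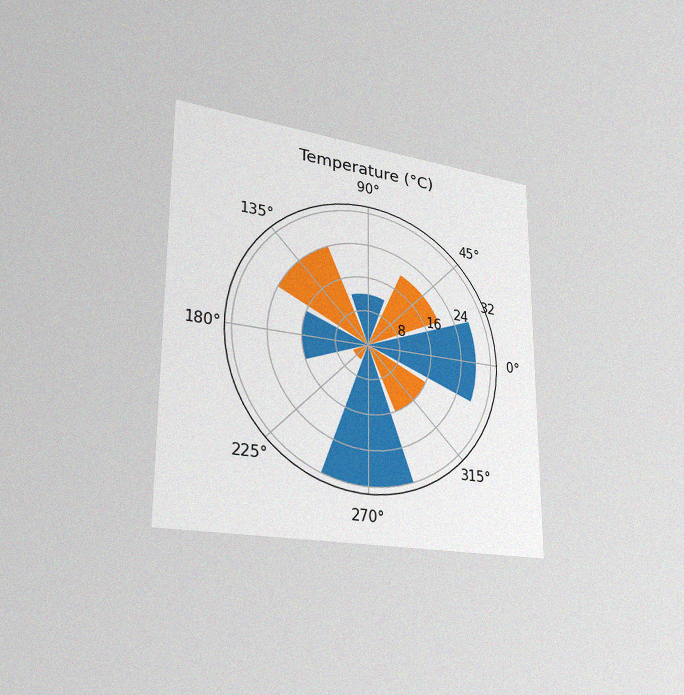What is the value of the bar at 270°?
The chart is viewed slightly from the left, with some photo noise. The bar at 270° reaches 32°C on the radial axis.

32°C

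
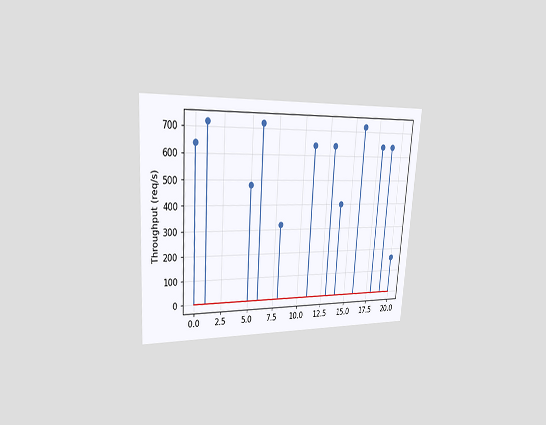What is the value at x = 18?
The chart is tilted about 4° clockwise and viewed slightly from the left. The stem at x=18 reaches 640req/s.

640req/s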